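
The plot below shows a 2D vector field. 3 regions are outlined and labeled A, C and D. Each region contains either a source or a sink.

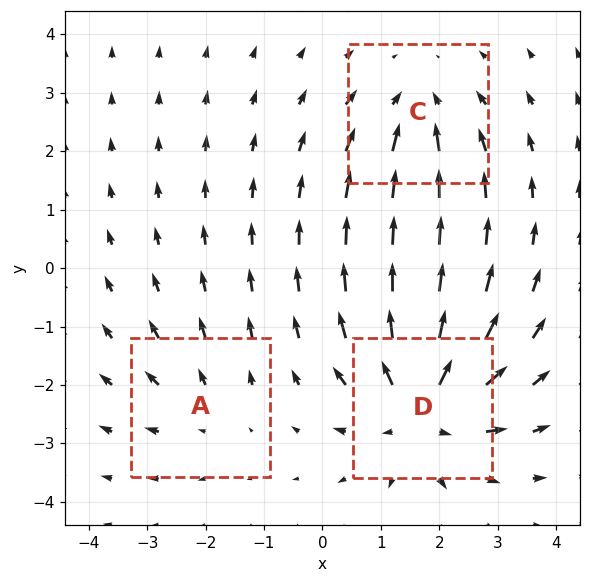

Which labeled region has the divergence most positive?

Divergence at each region's feature centre — A: about +2, C: about -3, D: about +5. Region D is most positive.

D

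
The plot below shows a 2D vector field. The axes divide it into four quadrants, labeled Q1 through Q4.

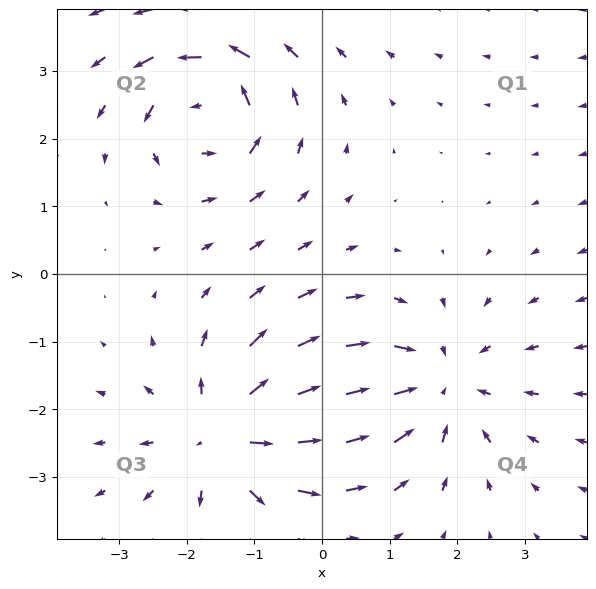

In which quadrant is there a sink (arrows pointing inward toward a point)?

The sink sits at approximately (1.7, -1.7), which lies in quadrant Q4. The divergence there is about -4, negative as expected for a sink.

Q4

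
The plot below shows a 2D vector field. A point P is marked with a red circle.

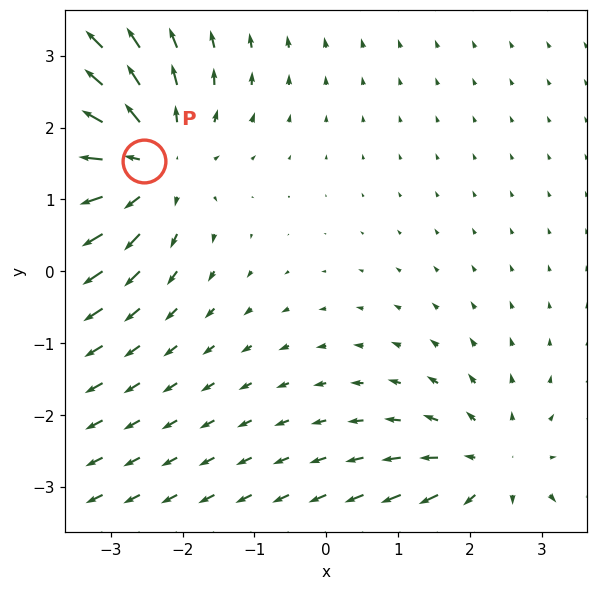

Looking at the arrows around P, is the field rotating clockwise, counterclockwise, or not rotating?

Near P at (-2.5, 1.5) the arrows show no circulation. The curl there is ≈0.

not rotating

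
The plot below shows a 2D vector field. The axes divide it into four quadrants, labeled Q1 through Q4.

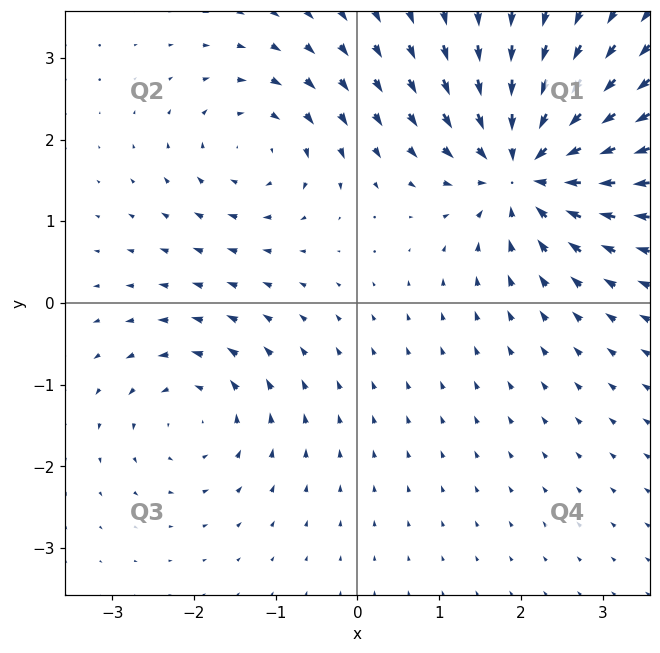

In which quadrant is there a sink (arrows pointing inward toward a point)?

Q1

The sink sits at approximately (2.1, 1.6), which lies in quadrant Q1. The divergence there is about -6, negative as expected for a sink.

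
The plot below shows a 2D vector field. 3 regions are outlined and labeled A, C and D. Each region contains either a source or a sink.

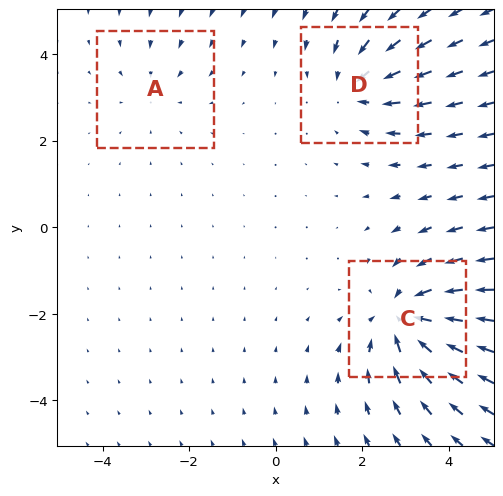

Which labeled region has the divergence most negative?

Divergence at each region's feature centre — A: about -2, C: about -5, D: about -3. Region C is most negative.

C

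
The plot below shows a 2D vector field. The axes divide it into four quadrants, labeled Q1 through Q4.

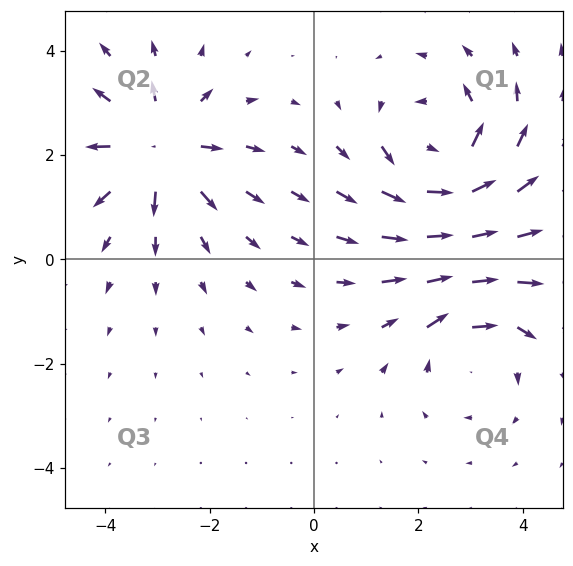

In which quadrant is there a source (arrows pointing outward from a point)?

The source sits at approximately (-3.0, 2.1), which lies in quadrant Q2. The divergence there is about +5, positive as expected for a source.

Q2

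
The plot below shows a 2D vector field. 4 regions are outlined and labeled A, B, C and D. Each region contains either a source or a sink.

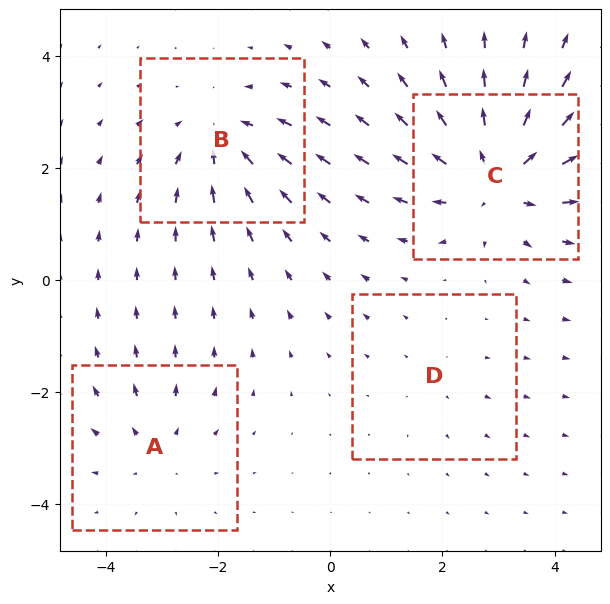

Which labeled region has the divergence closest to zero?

Divergence at each region's feature centre — A: about +3, B: about -5, C: about +7, D: about +2. Region D is closest to zero.

D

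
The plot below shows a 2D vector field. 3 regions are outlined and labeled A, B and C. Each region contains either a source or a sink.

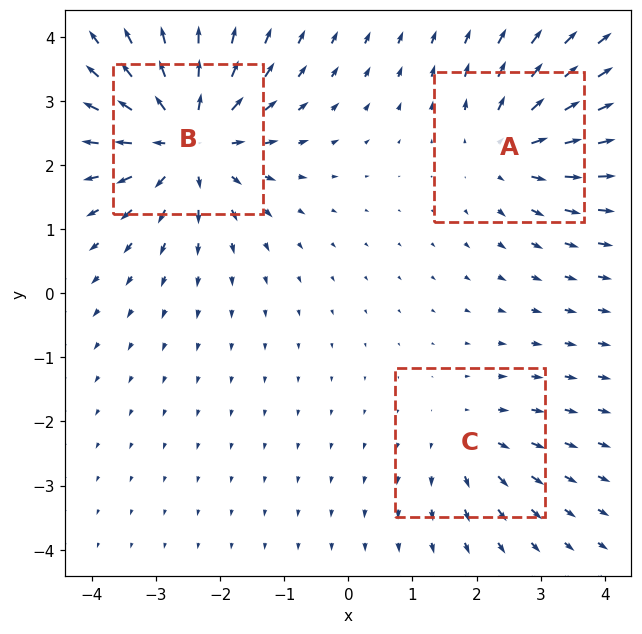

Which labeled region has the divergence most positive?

B

Divergence at each region's feature centre — A: about +3, B: about +5, C: about +2. Region B is most positive.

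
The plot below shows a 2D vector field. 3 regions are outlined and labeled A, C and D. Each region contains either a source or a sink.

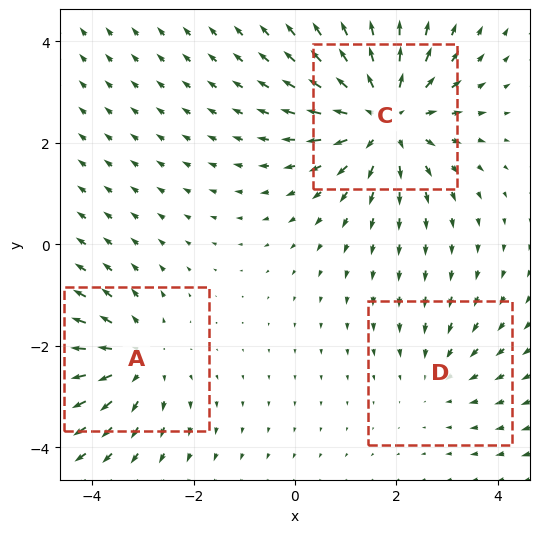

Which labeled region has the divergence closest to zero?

D

Divergence at each region's feature centre — A: about +3, C: about +5, D: about -2. Region D is closest to zero.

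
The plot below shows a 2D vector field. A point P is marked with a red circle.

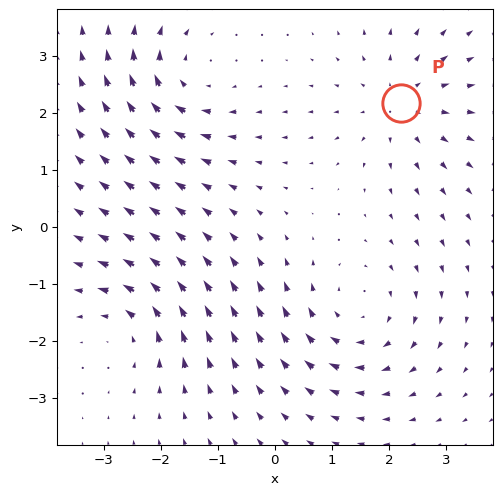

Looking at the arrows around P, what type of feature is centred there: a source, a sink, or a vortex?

source

At P (2.2, 2.2) the arrows spread outward. Divergence about +3, curl ≈0 — positive divergence with near-zero curl is a source.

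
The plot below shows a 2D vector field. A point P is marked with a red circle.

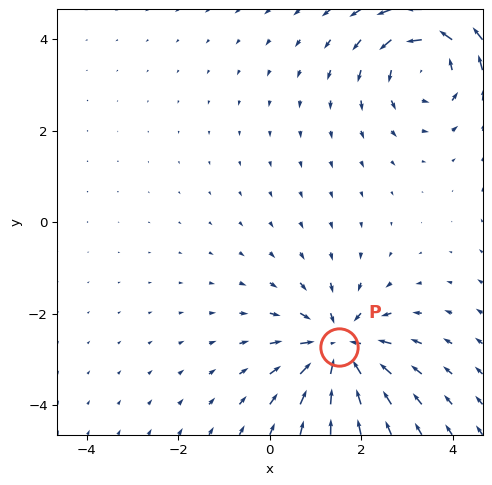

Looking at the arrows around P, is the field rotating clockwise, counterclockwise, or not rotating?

not rotating

Near P at (1.5, -2.7) the arrows show no circulation. The curl there is ≈0.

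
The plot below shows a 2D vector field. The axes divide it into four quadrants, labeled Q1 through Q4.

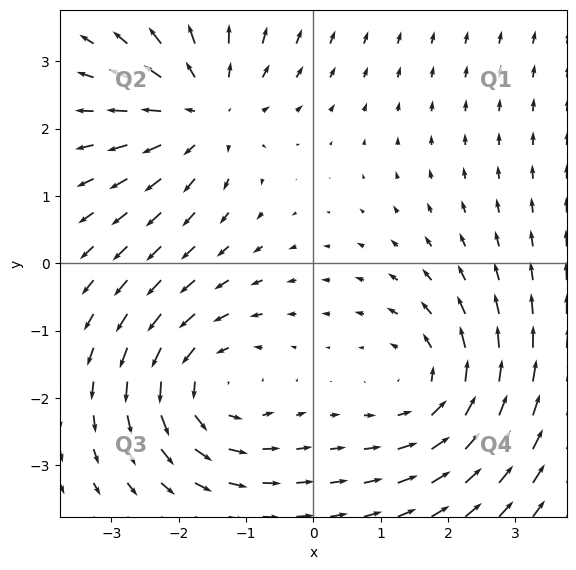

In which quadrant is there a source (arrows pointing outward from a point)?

The source sits at approximately (-1.6, 2.3), which lies in quadrant Q2. The divergence there is about +4, positive as expected for a source.

Q2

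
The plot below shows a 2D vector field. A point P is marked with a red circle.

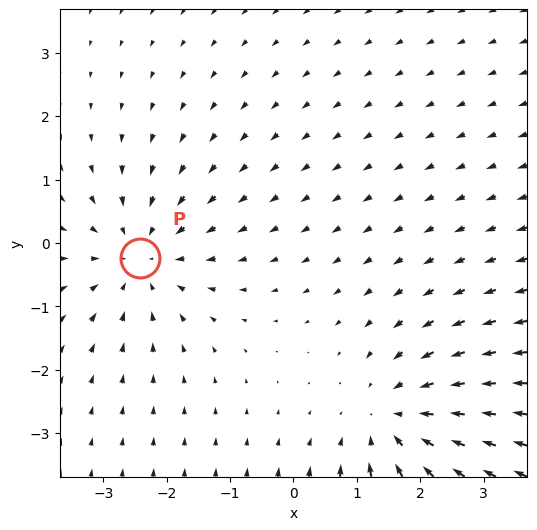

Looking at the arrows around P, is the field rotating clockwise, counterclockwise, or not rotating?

not rotating

Near P at (-2.4, -0.2) the arrows show no circulation. The curl there is ≈0.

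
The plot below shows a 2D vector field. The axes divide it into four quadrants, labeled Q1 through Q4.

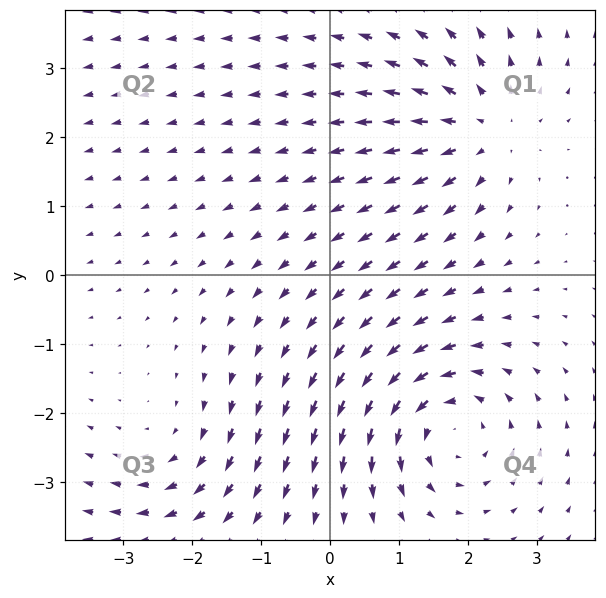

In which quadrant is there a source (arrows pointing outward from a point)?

Q1

The source sits at approximately (2.2, 2.1), which lies in quadrant Q1. The divergence there is about +4, positive as expected for a source.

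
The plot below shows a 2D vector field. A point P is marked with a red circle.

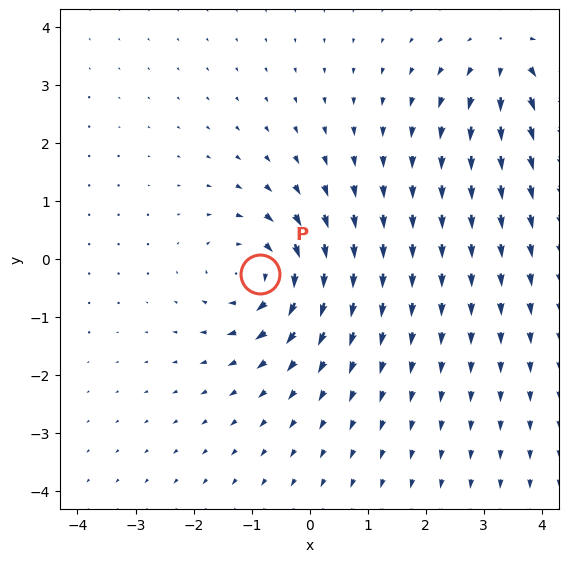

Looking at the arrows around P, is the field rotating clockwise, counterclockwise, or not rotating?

Near P at (-0.8, -0.3) the arrows circulate clockwise. The curl (z-component) there is about -5; negative curl means clockwise rotation.

clockwise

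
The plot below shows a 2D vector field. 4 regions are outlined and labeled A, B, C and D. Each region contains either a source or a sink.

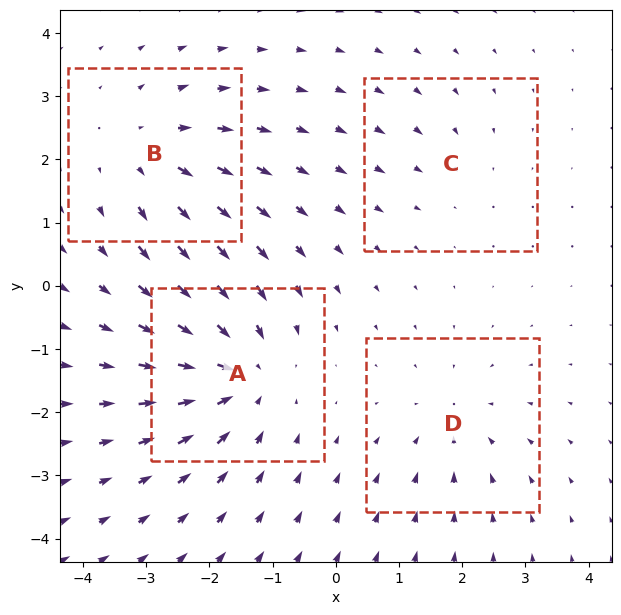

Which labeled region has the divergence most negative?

A

Divergence at each region's feature centre — A: about -6, B: about +4, C: about -2, D: about -3. Region A is most negative.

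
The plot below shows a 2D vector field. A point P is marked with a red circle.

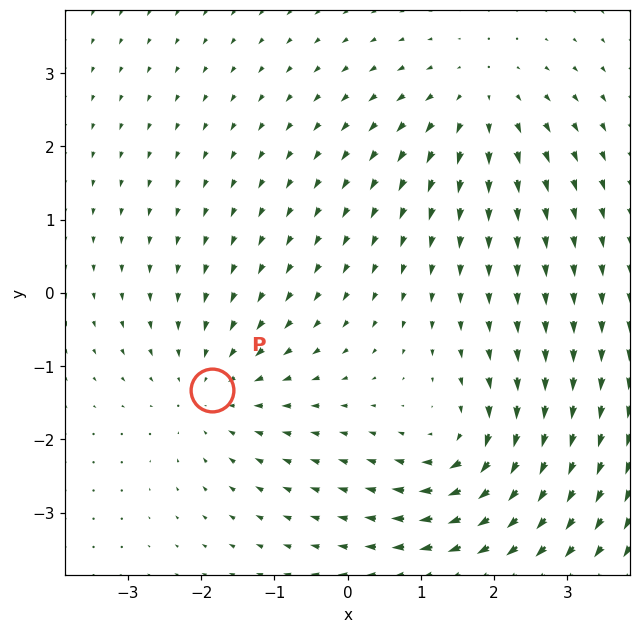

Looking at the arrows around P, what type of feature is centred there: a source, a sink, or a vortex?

sink

At P (-1.9, -1.3) the arrows converge inward. Divergence about -2, curl ≈0 — negative divergence with near-zero curl is a sink.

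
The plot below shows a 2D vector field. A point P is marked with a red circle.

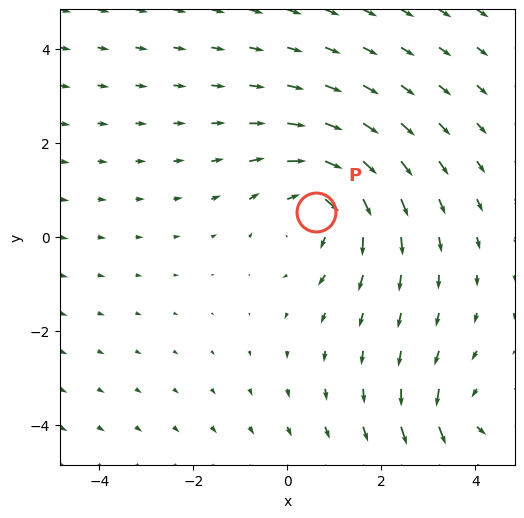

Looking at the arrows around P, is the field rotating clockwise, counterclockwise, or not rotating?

Near P at (0.6, 0.5) the arrows circulate clockwise. The curl (z-component) there is about -3; negative curl means clockwise rotation.

clockwise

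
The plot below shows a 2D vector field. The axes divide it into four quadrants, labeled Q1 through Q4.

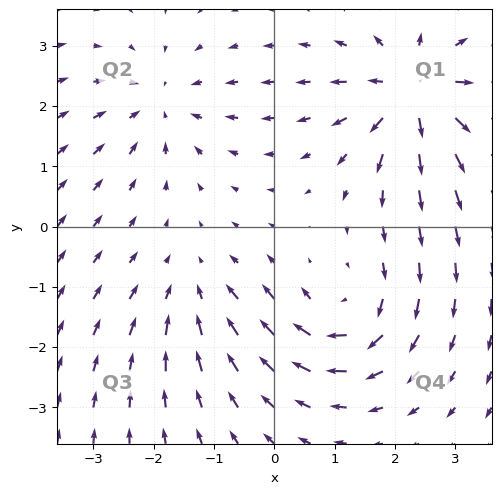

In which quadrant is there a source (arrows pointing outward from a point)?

The source sits at approximately (2.3, 2.2), which lies in quadrant Q1. The divergence there is about +6, positive as expected for a source.

Q1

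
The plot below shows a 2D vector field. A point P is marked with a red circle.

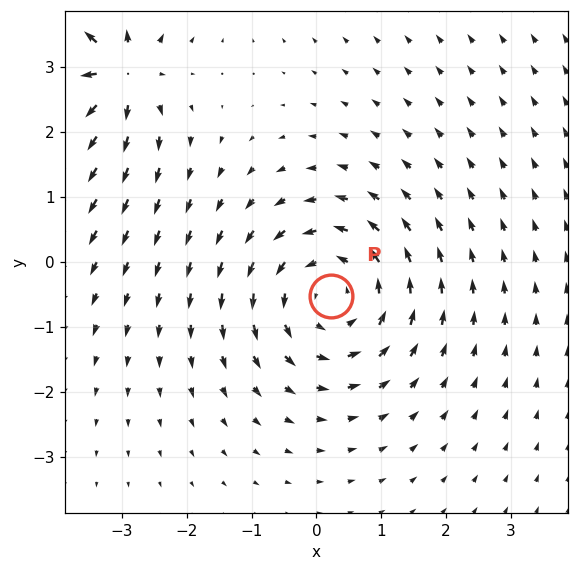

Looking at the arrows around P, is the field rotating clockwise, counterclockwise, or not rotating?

Near P at (0.2, -0.5) the arrows circulate counterclockwise. The curl (z-component) there is about +3; positive curl means counterclockwise rotation.

counterclockwise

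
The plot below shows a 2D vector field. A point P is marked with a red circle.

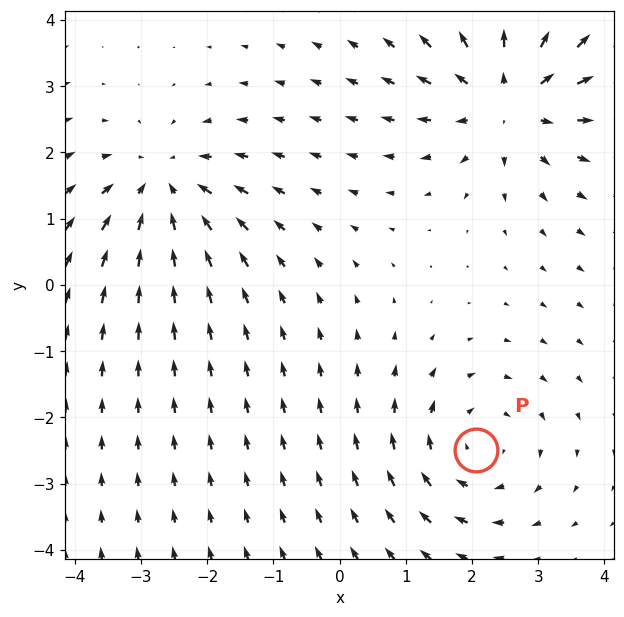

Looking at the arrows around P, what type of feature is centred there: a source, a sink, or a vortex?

vortex

At P (2.1, -2.5) the arrows circulate clockwise. Divergence ≈0, curl about -2 — near-zero divergence with nonzero curl is a vortex.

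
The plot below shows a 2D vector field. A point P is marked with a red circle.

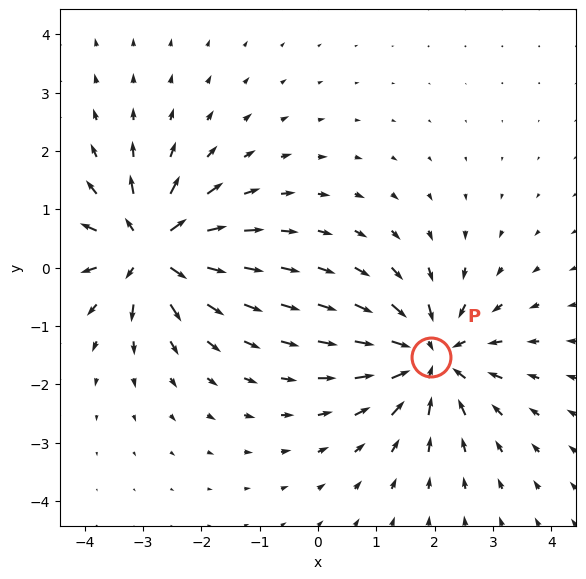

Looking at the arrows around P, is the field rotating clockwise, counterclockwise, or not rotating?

not rotating

Near P at (1.9, -1.5) the arrows show no circulation. The curl there is ≈0.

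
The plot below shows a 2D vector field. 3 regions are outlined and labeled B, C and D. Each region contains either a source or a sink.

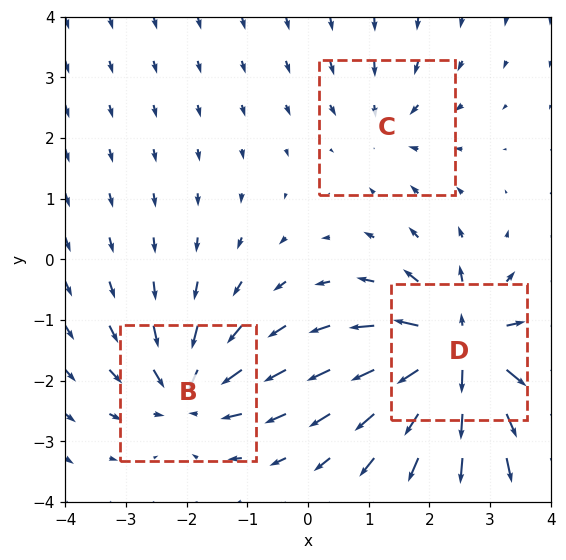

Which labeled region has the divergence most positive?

Divergence at each region's feature centre — B: about -4, C: about -3, D: about +7. Region D is most positive.

D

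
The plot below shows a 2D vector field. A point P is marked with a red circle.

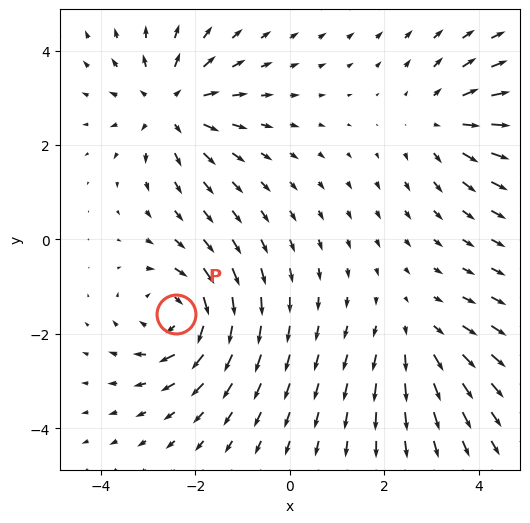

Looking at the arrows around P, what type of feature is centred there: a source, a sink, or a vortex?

At P (-2.4, -1.6) the arrows circulate clockwise. Divergence ≈0, curl about -6 — near-zero divergence with nonzero curl is a vortex.

vortex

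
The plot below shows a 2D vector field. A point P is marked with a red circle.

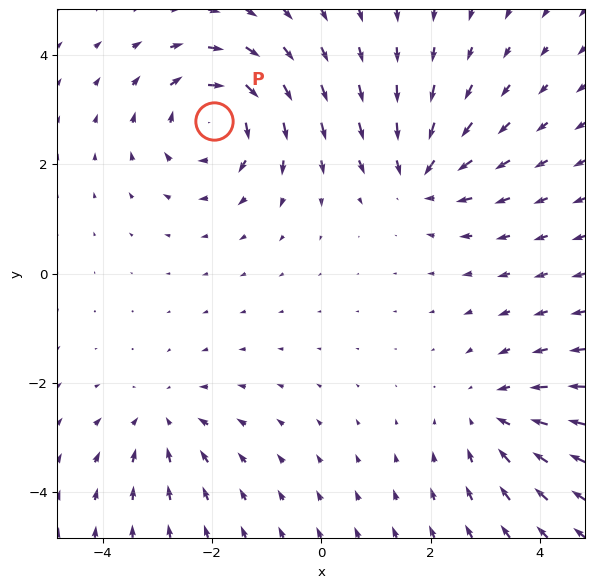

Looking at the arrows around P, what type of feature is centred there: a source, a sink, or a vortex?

At P (-2.0, 2.8) the arrows circulate clockwise. Divergence ≈0, curl about -6 — near-zero divergence with nonzero curl is a vortex.

vortex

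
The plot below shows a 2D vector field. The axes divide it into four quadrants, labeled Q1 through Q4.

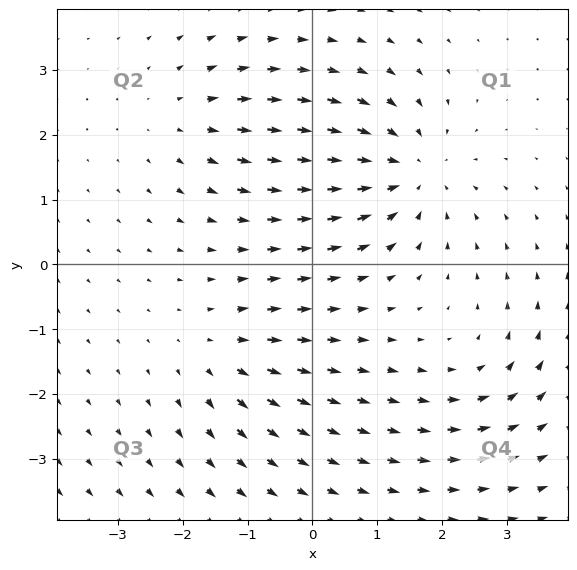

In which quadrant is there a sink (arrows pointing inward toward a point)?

The sink sits at approximately (1.5, 1.4), which lies in quadrant Q1. The divergence there is about -5, negative as expected for a sink.

Q1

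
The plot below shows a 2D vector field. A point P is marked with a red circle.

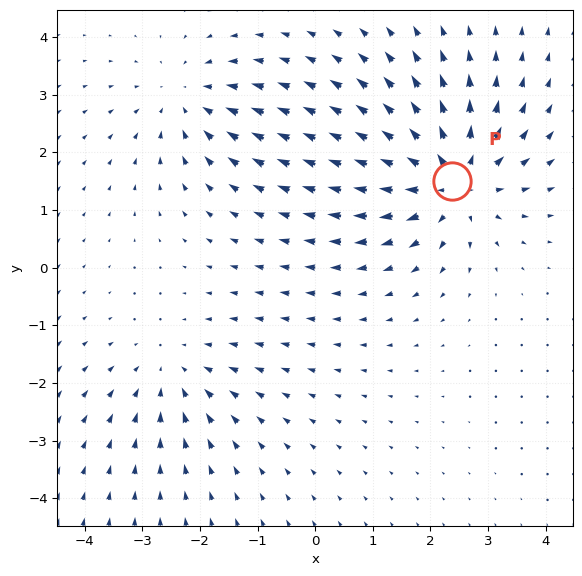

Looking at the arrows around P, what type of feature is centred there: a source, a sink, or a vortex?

source

At P (2.4, 1.5) the arrows spread outward. Divergence about +5, curl ≈0 — positive divergence with near-zero curl is a source.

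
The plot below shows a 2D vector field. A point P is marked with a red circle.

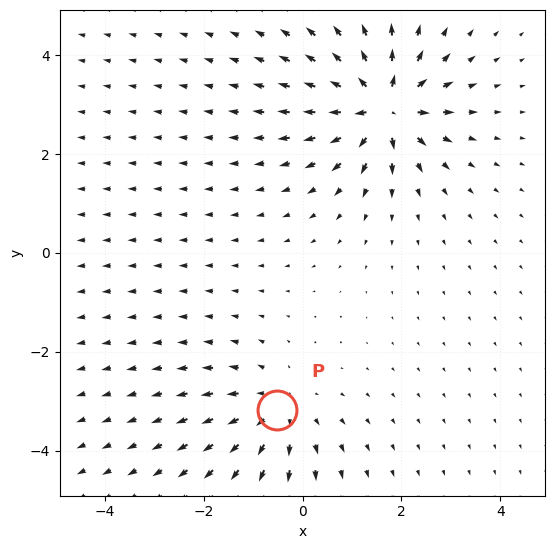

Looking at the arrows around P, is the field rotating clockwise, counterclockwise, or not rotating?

not rotating

Near P at (-0.5, -3.2) the arrows show no circulation. The curl there is ≈0.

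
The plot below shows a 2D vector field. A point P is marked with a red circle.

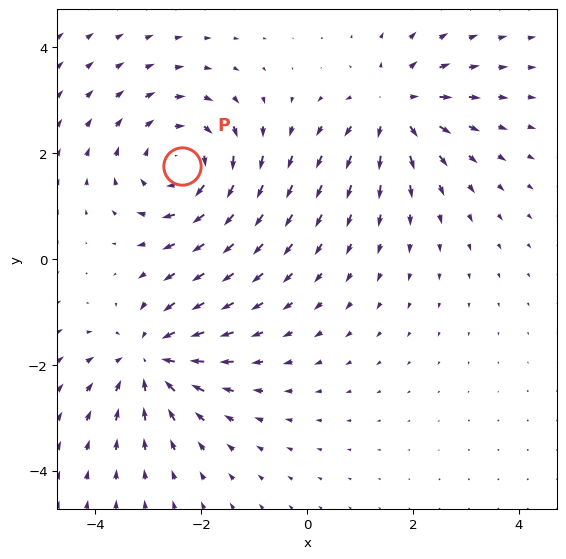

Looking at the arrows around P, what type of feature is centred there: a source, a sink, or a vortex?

vortex

At P (-2.4, 1.8) the arrows circulate clockwise. Divergence ≈0, curl about -3 — near-zero divergence with nonzero curl is a vortex.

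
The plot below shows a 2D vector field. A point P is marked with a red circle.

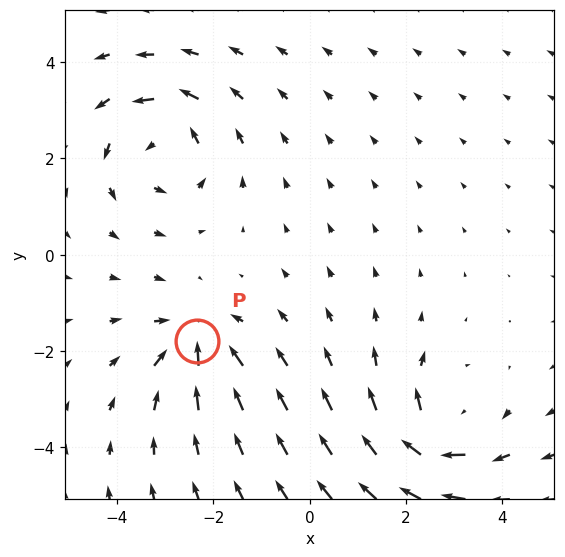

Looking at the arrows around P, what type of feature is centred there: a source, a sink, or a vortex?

sink

At P (-2.3, -1.8) the arrows converge inward. Divergence about -4, curl ≈0 — negative divergence with near-zero curl is a sink.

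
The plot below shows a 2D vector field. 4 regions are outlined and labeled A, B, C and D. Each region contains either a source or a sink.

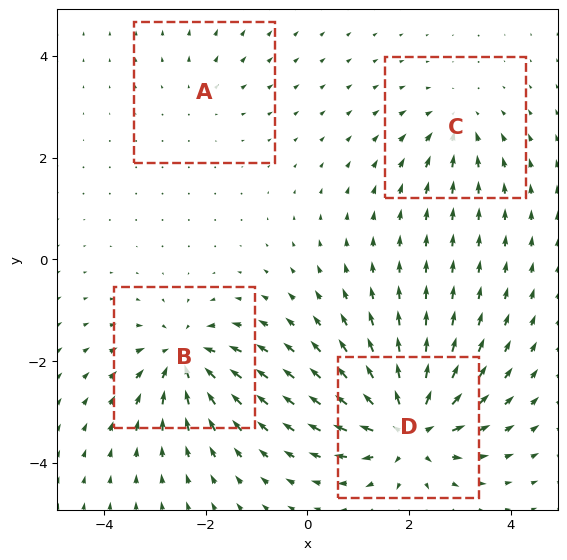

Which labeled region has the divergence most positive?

Divergence at each region's feature centre — A: about +2, B: about -6, C: about -4, D: about +9. Region D is most positive.

D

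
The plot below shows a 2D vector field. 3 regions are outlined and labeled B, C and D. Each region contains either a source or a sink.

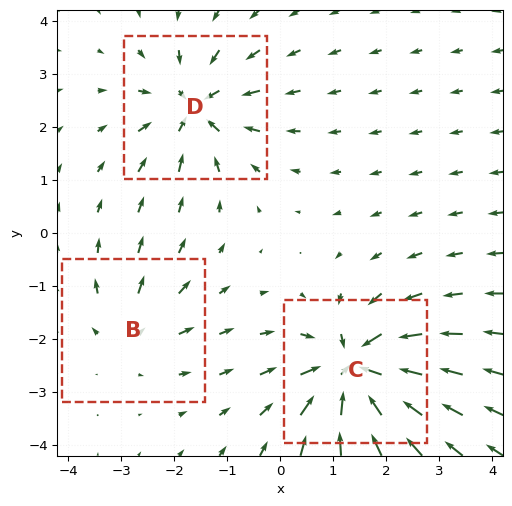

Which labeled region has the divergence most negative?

C

Divergence at each region's feature centre — B: about +3, C: about -6, D: about -4. Region C is most negative.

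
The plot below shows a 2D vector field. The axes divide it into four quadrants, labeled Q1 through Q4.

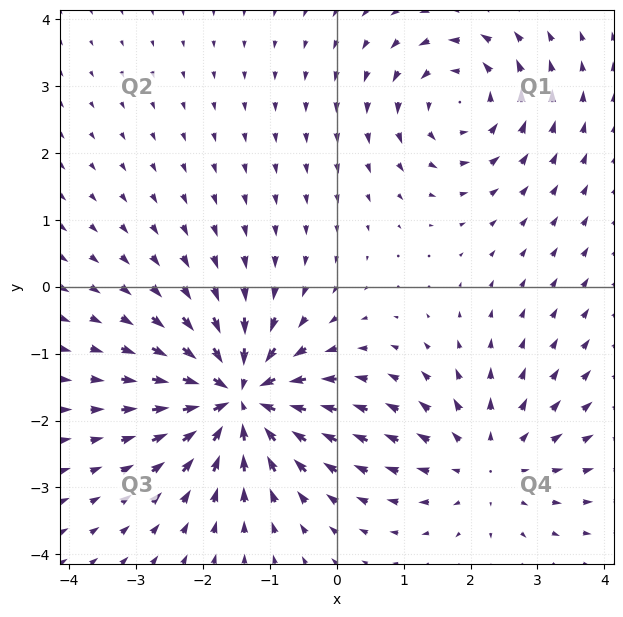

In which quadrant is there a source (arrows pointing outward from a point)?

Q4

The source sits at approximately (2.3, -2.7), which lies in quadrant Q4. The divergence there is about +2, positive as expected for a source.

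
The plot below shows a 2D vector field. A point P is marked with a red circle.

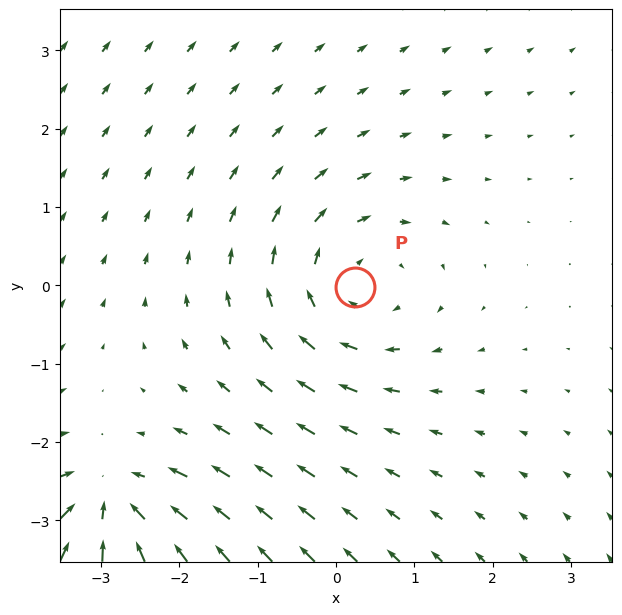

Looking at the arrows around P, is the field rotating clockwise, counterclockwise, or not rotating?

Near P at (0.2, -0.0) the arrows circulate clockwise. The curl (z-component) there is about -2; negative curl means clockwise rotation.

clockwise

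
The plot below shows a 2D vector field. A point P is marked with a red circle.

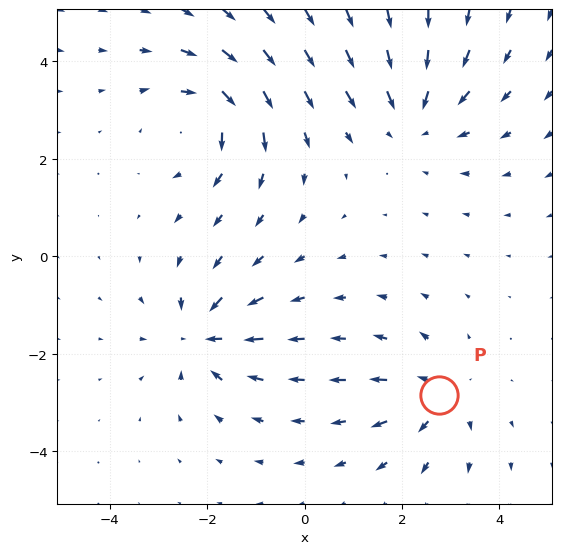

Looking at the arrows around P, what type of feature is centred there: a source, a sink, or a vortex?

source

At P (2.8, -2.9) the arrows spread outward. Divergence about +4, curl ≈0 — positive divergence with near-zero curl is a source.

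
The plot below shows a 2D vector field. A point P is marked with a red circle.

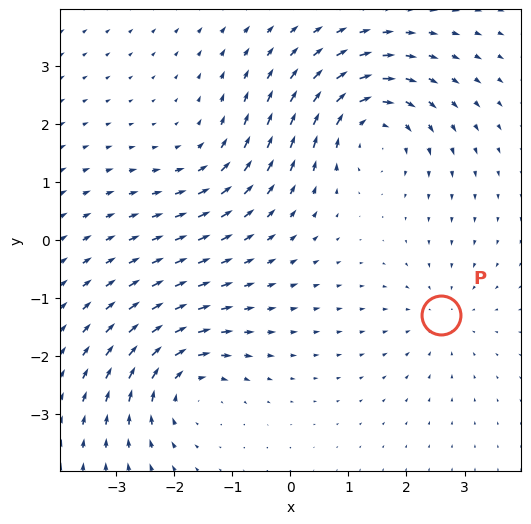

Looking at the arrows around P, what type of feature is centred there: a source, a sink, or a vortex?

At P (2.6, -1.3) the arrows converge inward. Divergence about -3, curl ≈0 — negative divergence with near-zero curl is a sink.

sink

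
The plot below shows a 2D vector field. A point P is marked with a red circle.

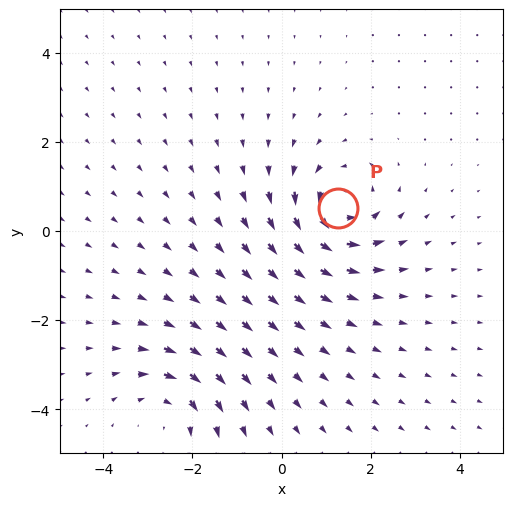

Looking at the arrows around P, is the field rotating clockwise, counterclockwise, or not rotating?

Near P at (1.3, 0.5) the arrows circulate counterclockwise. The curl (z-component) there is about +4; positive curl means counterclockwise rotation.

counterclockwise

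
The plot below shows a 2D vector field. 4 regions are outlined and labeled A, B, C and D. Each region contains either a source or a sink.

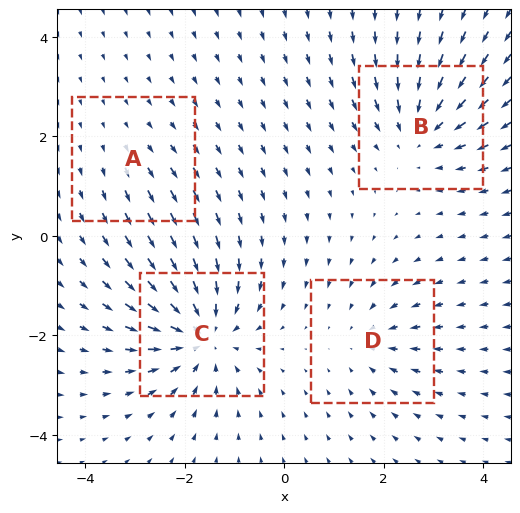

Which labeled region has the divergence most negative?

C

Divergence at each region's feature centre — A: about +2, B: about -5, C: about -7, D: about -3. Region C is most negative.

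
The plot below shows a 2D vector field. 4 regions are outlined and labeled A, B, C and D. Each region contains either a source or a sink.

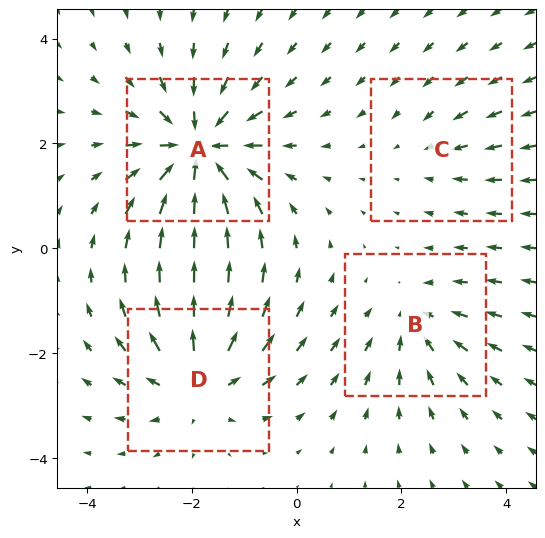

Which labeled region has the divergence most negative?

Divergence at each region's feature centre — A: about -7, B: about -3, C: about -2, D: about +5. Region A is most negative.

A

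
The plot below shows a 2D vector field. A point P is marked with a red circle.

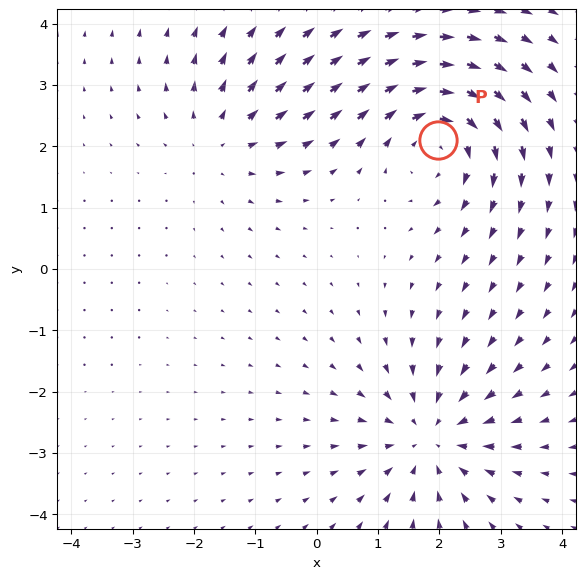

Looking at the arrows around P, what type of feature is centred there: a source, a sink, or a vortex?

At P (2.0, 2.1) the arrows circulate clockwise. Divergence ≈0, curl about -4 — near-zero divergence with nonzero curl is a vortex.

vortex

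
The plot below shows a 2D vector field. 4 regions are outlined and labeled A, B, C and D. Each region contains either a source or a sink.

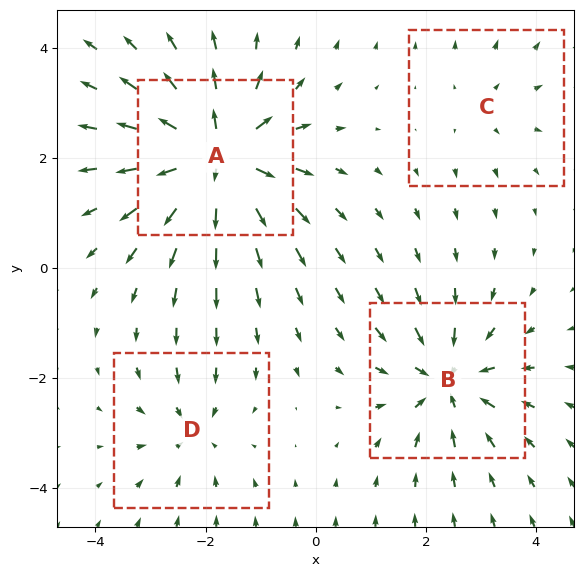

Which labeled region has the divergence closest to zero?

Divergence at each region's feature centre — A: about +8, B: about -5, C: about +2, D: about -3. Region C is closest to zero.

C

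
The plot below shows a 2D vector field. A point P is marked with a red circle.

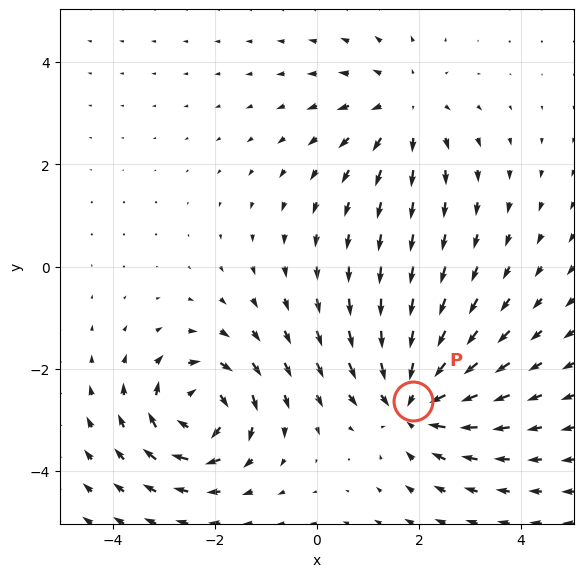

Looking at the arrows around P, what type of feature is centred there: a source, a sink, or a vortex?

At P (1.9, -2.6) the arrows converge inward. Divergence about -5, curl ≈0 — negative divergence with near-zero curl is a sink.

sink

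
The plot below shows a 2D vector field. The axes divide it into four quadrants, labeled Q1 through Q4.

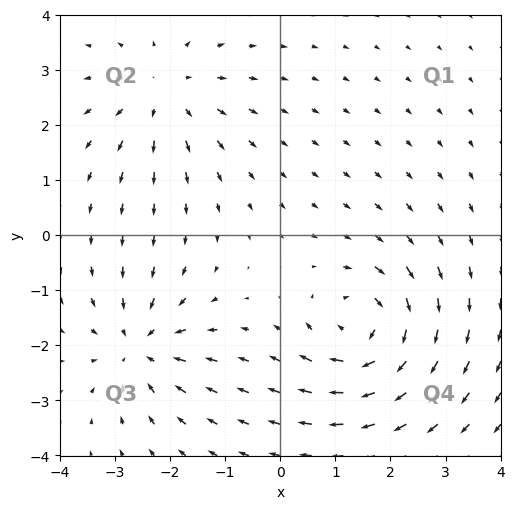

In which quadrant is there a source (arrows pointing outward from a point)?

The source sits at approximately (-2.1, 2.6), which lies in quadrant Q2. The divergence there is about +4, positive as expected for a source.

Q2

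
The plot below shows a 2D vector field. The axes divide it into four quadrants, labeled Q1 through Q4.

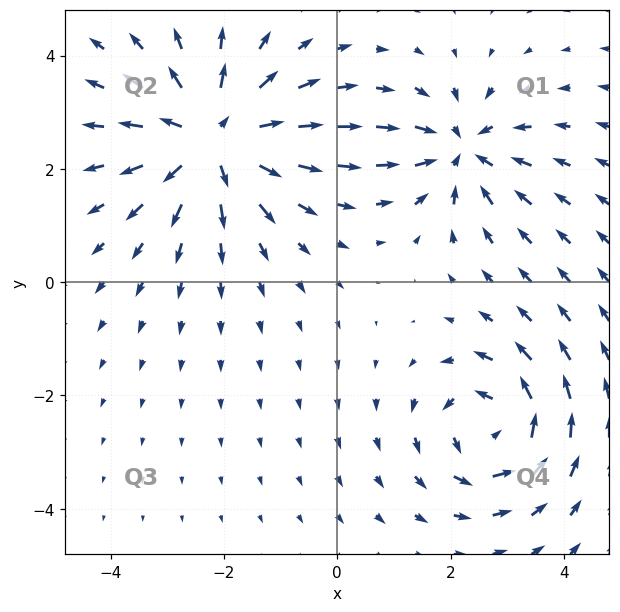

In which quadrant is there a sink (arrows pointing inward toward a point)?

Q1

The sink sits at approximately (2.2, 2.3), which lies in quadrant Q1. The divergence there is about -4, negative as expected for a sink.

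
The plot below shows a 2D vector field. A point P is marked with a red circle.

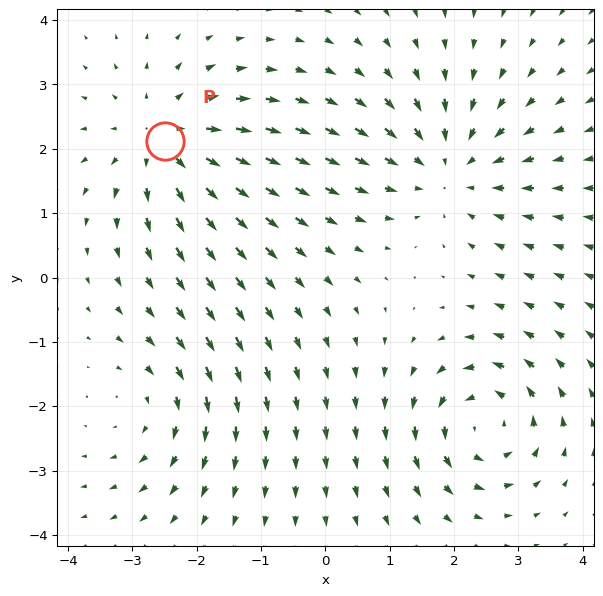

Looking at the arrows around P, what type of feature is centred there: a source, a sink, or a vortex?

source

At P (-2.5, 2.1) the arrows spread outward. Divergence about +4, curl ≈0 — positive divergence with near-zero curl is a source.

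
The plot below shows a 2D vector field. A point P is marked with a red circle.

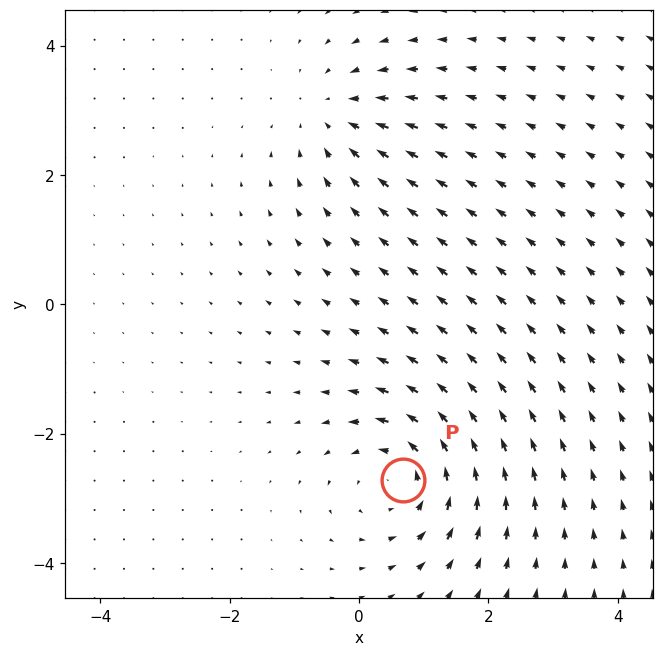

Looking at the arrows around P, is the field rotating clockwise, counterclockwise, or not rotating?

Near P at (0.7, -2.7) the arrows circulate counterclockwise. The curl (z-component) there is about +4; positive curl means counterclockwise rotation.

counterclockwise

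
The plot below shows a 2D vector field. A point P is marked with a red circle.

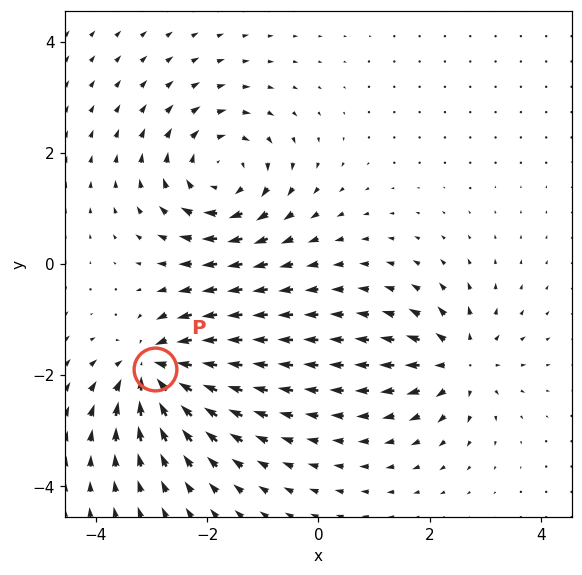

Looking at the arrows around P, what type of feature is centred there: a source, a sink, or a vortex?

At P (-2.9, -1.9) the arrows converge inward. Divergence about -6, curl ≈0 — negative divergence with near-zero curl is a sink.

sink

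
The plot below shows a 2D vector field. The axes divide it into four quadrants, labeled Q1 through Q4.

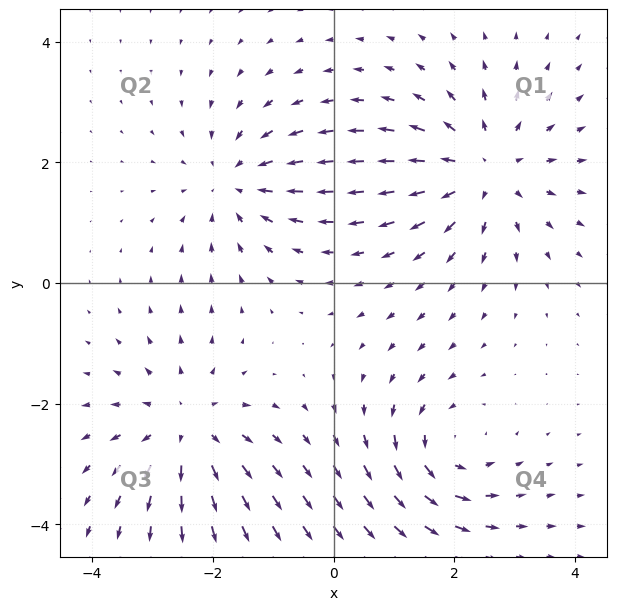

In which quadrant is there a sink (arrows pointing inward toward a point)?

Q2

The sink sits at approximately (-1.6, 1.7), which lies in quadrant Q2. The divergence there is about -4, negative as expected for a sink.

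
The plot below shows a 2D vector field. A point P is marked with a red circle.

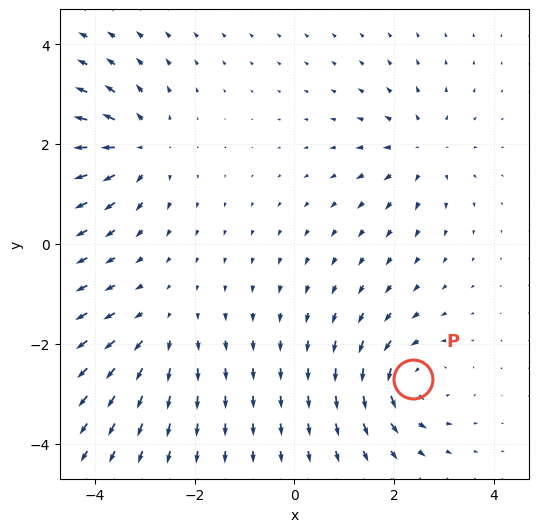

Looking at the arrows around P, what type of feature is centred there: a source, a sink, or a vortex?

vortex

At P (2.4, -2.7) the arrows circulate counterclockwise. Divergence ≈0, curl about +6 — near-zero divergence with nonzero curl is a vortex.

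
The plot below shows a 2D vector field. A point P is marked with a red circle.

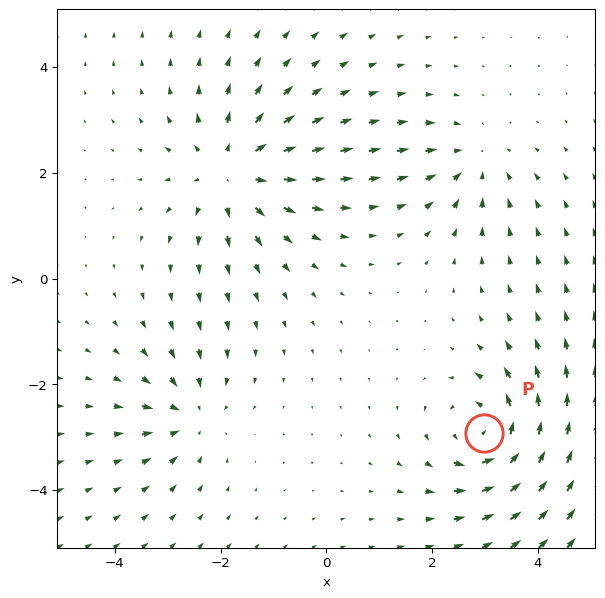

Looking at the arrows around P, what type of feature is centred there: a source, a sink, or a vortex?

At P (3.0, -2.9) the arrows circulate counterclockwise. Divergence ≈0, curl about +6 — near-zero divergence with nonzero curl is a vortex.

vortex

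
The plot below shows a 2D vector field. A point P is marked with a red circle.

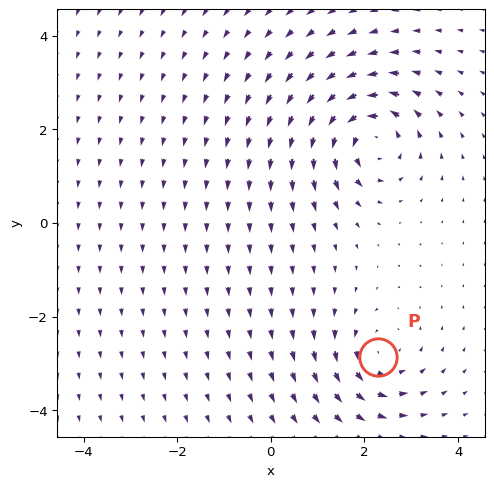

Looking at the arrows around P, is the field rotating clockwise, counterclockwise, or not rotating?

counterclockwise

Near P at (2.3, -2.9) the arrows circulate counterclockwise. The curl (z-component) there is about +3; positive curl means counterclockwise rotation.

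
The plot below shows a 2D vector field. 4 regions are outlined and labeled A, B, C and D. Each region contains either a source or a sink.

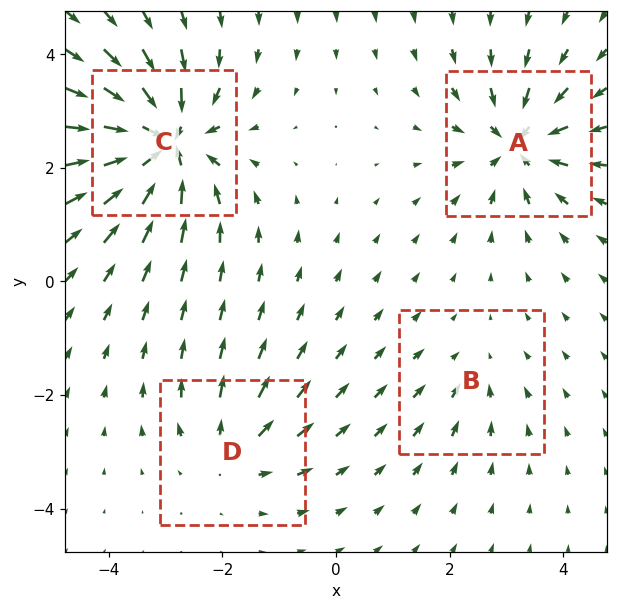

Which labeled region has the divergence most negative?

C

Divergence at each region's feature centre — A: about -6, B: about -2, C: about -9, D: about +4. Region C is most negative.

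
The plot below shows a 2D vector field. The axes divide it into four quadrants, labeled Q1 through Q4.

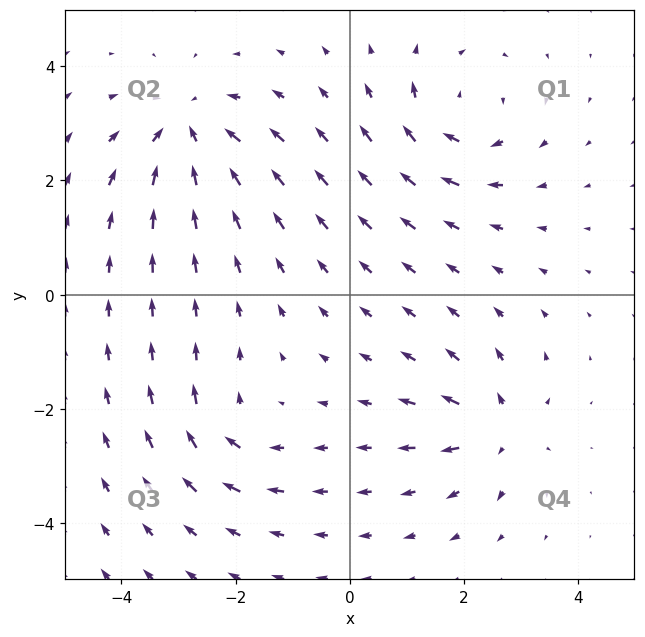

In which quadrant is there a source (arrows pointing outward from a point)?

Q4

The source sits at approximately (2.6, -2.3), which lies in quadrant Q4. The divergence there is about +5, positive as expected for a source.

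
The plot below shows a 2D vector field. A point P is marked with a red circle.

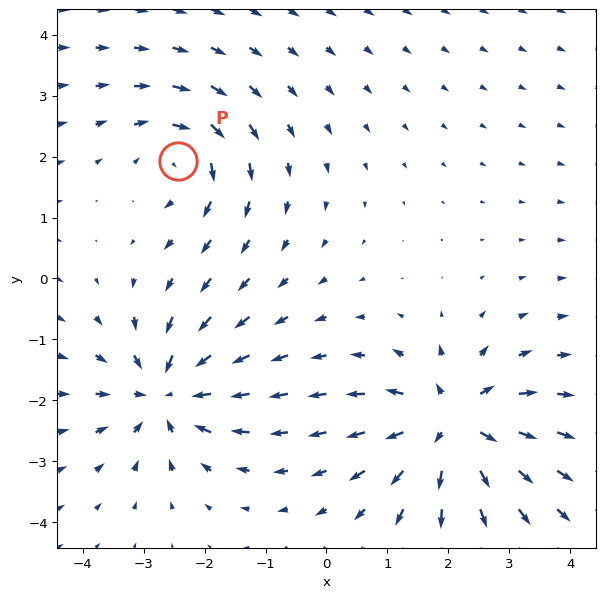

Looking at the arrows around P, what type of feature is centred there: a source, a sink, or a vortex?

At P (-2.4, 1.9) the arrows circulate clockwise. Divergence ≈0, curl about -4 — near-zero divergence with nonzero curl is a vortex.

vortex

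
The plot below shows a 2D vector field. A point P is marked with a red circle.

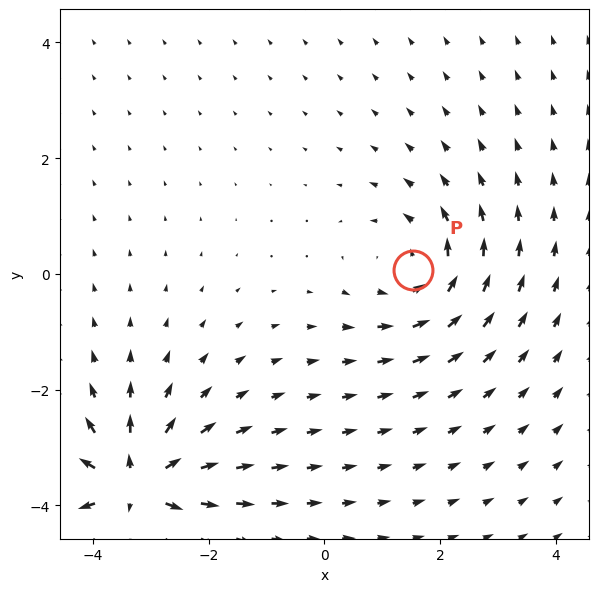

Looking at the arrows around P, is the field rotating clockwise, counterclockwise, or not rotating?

Near P at (1.5, 0.1) the arrows circulate counterclockwise. The curl (z-component) there is about +3; positive curl means counterclockwise rotation.

counterclockwise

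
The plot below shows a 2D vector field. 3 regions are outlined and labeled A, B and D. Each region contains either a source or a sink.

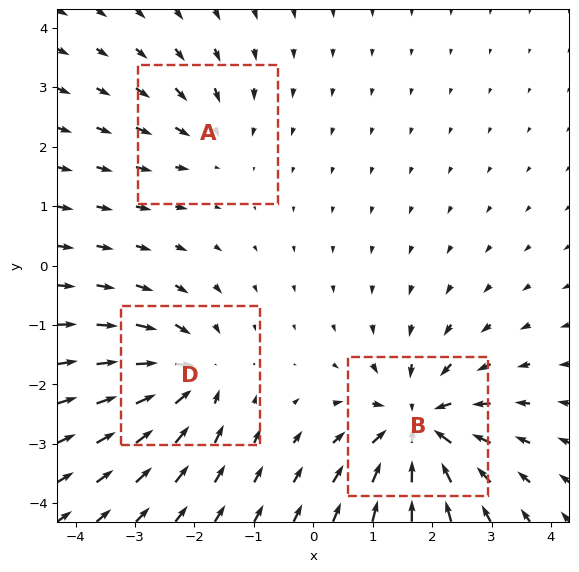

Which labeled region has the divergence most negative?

Divergence at each region's feature centre — A: about -2, B: about -5, D: about -4. Region B is most negative.

B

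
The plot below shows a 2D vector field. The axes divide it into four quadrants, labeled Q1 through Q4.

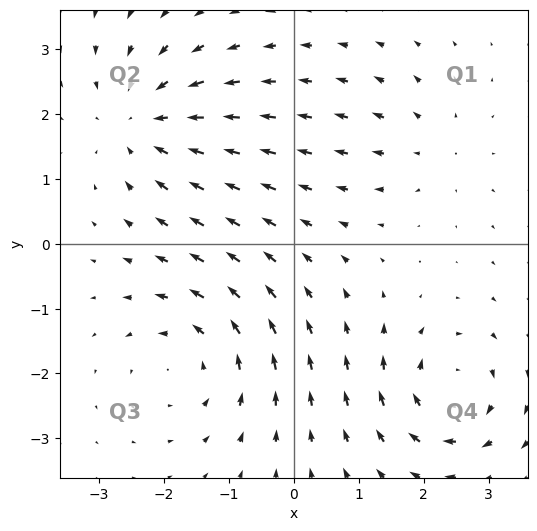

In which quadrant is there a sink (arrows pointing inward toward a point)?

The sink sits at approximately (-2.3, 1.9), which lies in quadrant Q2. The divergence there is about -4, negative as expected for a sink.

Q2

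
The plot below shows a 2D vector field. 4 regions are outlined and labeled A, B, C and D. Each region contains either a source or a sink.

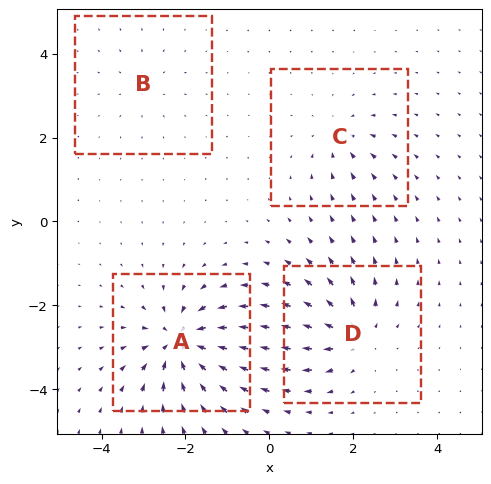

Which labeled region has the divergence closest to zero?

B

Divergence at each region's feature centre — A: about -8, B: about +3, C: about -4, D: about +6. Region B is closest to zero.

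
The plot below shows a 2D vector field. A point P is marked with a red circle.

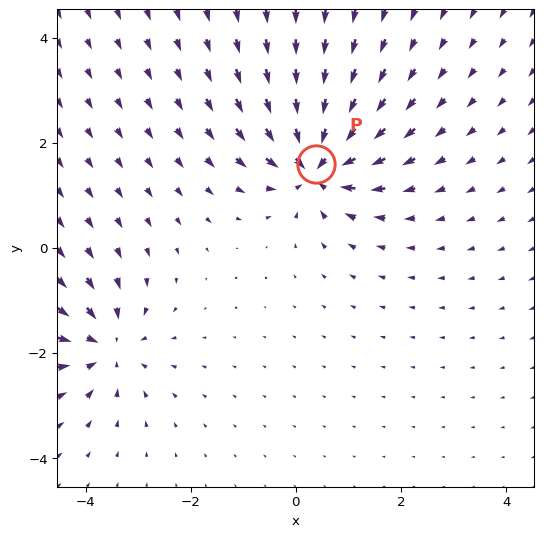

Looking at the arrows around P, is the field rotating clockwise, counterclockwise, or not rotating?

not rotating

Near P at (0.4, 1.6) the arrows show no circulation. The curl there is ≈0.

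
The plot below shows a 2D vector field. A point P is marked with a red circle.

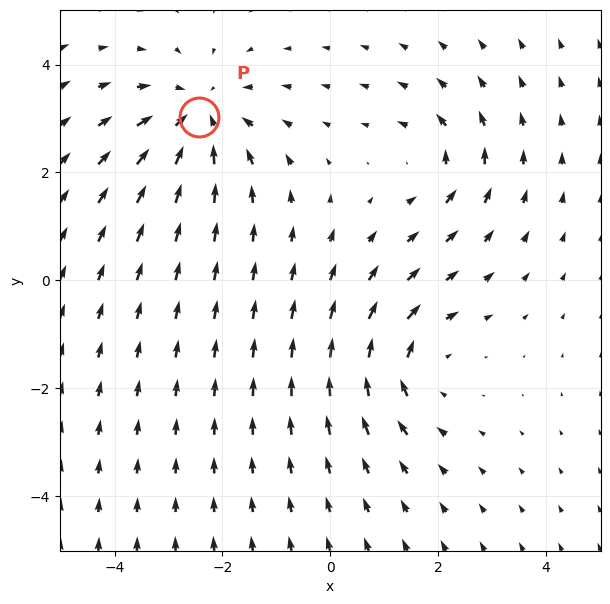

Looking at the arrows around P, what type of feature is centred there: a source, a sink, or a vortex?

sink

At P (-2.4, 3.0) the arrows converge inward. Divergence about -4, curl ≈0 — negative divergence with near-zero curl is a sink.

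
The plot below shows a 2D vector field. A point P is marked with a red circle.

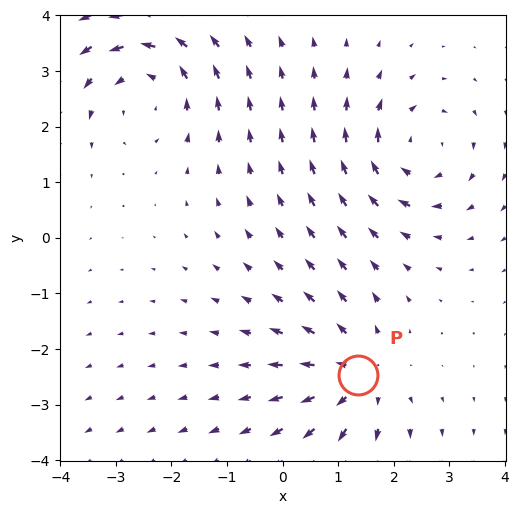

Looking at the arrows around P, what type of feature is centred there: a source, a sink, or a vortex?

At P (1.3, -2.5) the arrows spread outward. Divergence about +3, curl ≈0 — positive divergence with near-zero curl is a source.

source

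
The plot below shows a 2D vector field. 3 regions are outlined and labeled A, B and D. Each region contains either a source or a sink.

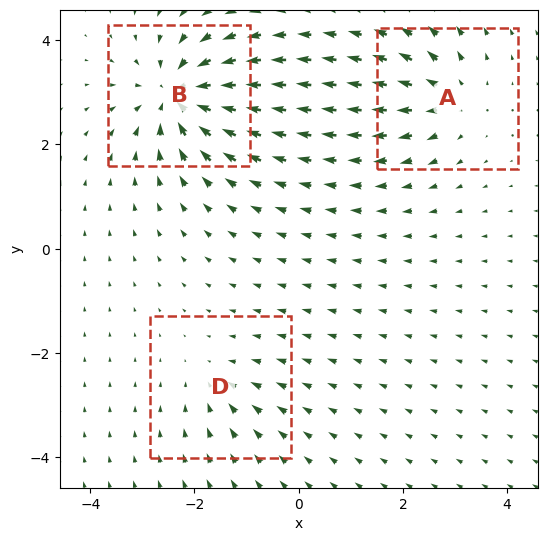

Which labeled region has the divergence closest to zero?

D

Divergence at each region's feature centre — A: about +4, B: about -6, D: about -2. Region D is closest to zero.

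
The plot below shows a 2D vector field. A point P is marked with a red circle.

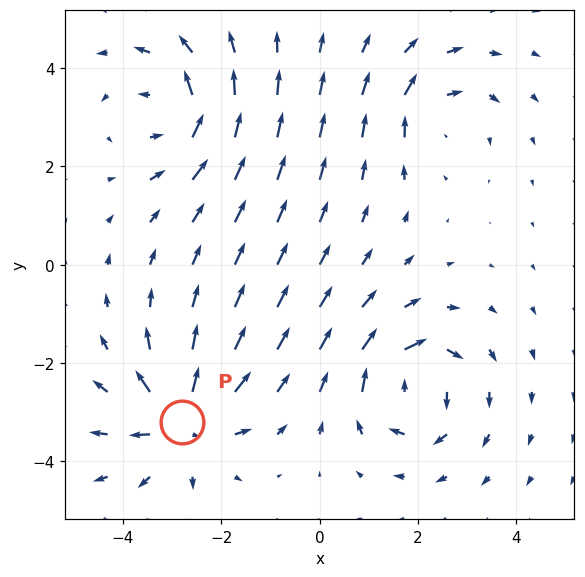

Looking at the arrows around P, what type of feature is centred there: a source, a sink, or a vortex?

At P (-2.8, -3.2) the arrows spread outward. Divergence about +7, curl ≈0 — positive divergence with near-zero curl is a source.

source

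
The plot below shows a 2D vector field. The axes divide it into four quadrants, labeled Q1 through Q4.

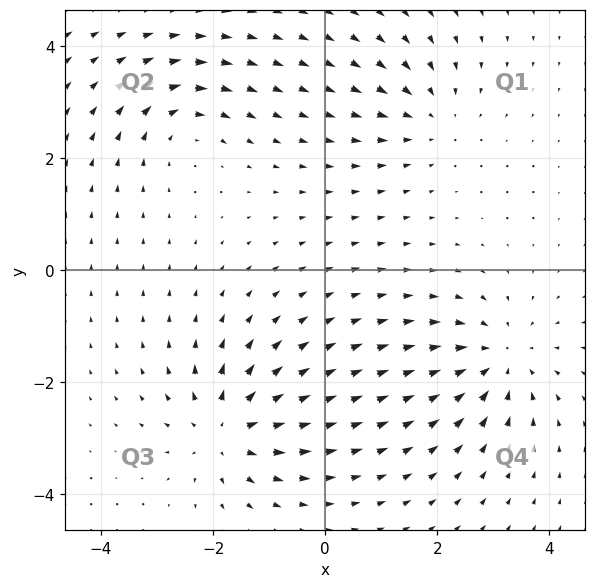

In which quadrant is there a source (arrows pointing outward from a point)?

The source sits at approximately (-1.8, -2.9), which lies in quadrant Q3. The divergence there is about +5, positive as expected for a source.

Q3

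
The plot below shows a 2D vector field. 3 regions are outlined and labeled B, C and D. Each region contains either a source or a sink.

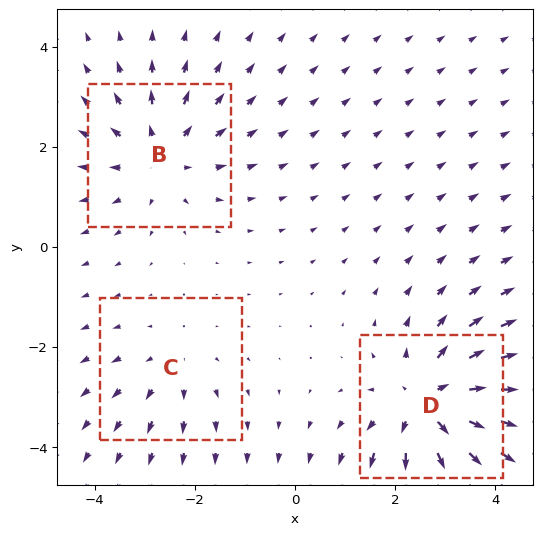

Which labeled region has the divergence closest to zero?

Divergence at each region's feature centre — B: about +3, C: about +2, D: about +4. Region C is closest to zero.

C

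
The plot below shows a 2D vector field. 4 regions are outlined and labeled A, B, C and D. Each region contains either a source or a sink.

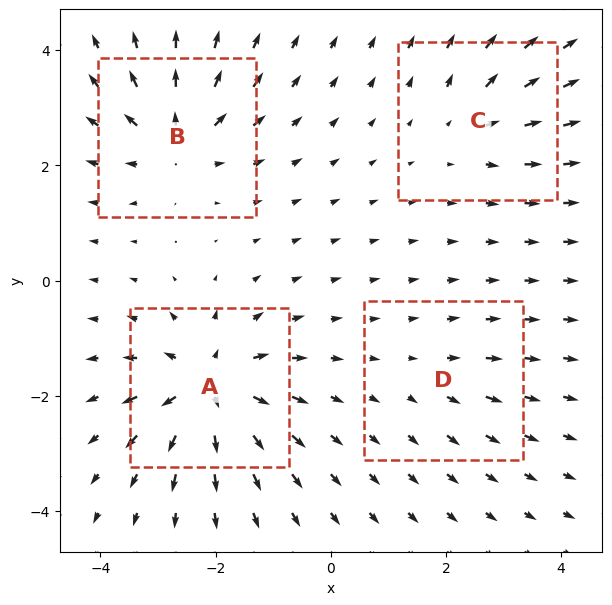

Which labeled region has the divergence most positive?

Divergence at each region's feature centre — A: about +8, B: about +6, C: about +4, D: about +2. Region A is most positive.

A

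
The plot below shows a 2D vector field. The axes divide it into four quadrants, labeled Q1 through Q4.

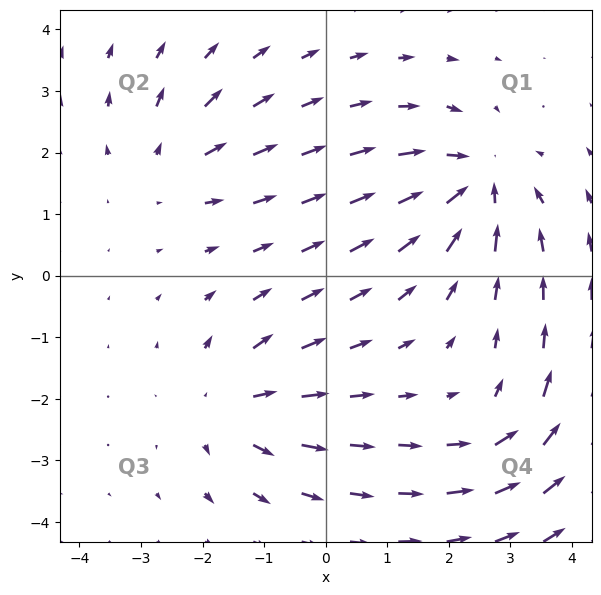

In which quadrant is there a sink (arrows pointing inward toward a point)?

Q1

The sink sits at approximately (2.5, 1.5), which lies in quadrant Q1. The divergence there is about -5, negative as expected for a sink.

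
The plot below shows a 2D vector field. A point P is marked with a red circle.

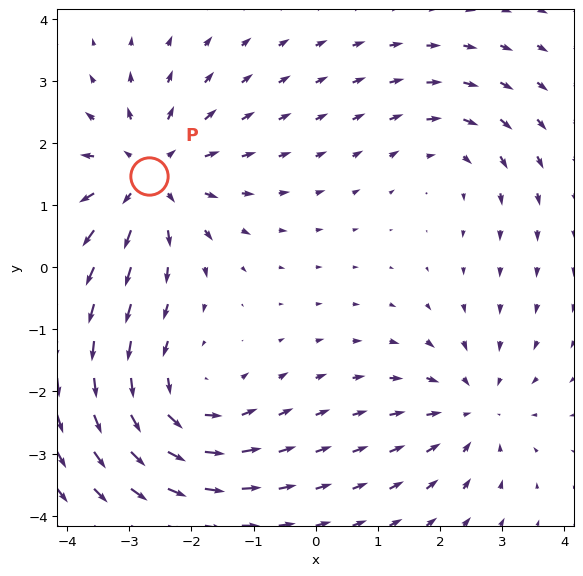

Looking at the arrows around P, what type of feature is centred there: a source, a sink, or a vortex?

At P (-2.7, 1.5) the arrows spread outward. Divergence about +5, curl ≈0 — positive divergence with near-zero curl is a source.

source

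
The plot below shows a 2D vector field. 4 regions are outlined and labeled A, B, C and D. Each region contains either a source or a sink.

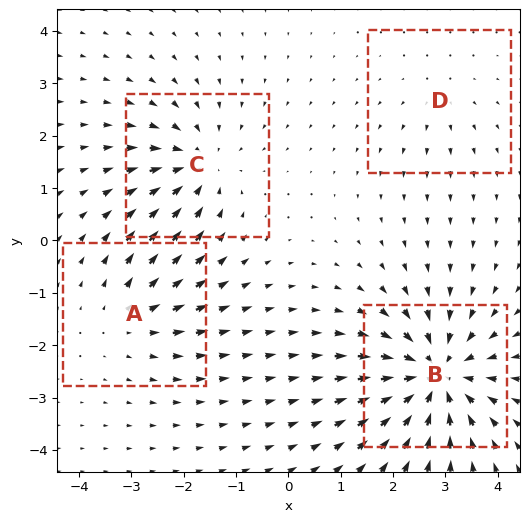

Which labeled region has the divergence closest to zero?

Divergence at each region's feature centre — A: about +4, B: about -8, C: about -5, D: about +2. Region D is closest to zero.

D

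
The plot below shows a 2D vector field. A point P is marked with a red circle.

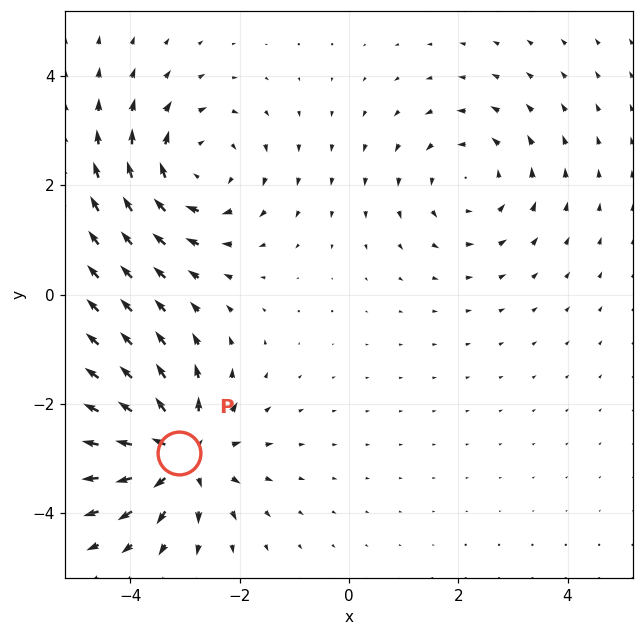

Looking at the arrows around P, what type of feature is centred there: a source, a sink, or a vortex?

At P (-3.1, -2.9) the arrows spread outward. Divergence about +5, curl ≈0 — positive divergence with near-zero curl is a source.

source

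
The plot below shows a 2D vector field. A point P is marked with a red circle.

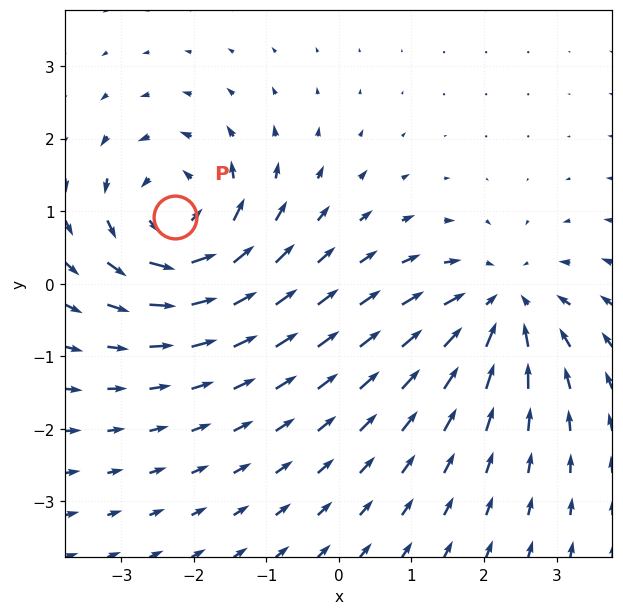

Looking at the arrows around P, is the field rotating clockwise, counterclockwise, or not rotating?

Near P at (-2.3, 0.9) the arrows circulate counterclockwise. The curl (z-component) there is about +6; positive curl means counterclockwise rotation.

counterclockwise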